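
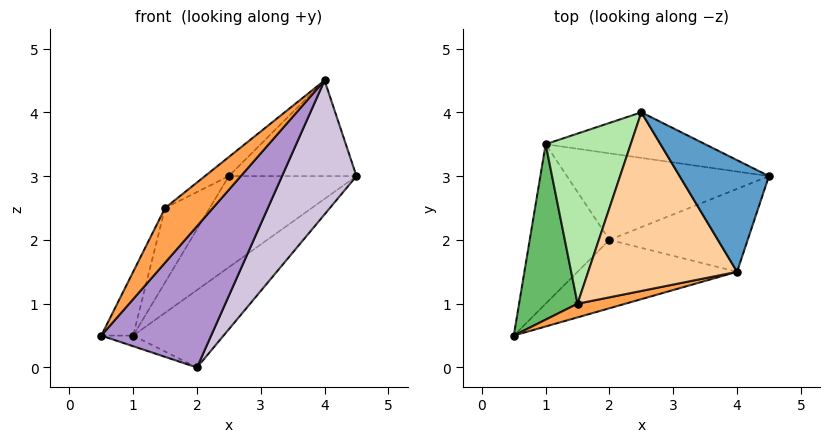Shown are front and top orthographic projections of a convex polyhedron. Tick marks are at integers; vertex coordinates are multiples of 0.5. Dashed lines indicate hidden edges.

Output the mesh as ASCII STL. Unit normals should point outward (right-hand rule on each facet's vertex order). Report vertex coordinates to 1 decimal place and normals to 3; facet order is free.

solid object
 facet normal 0.309 0.619 0.722
  outer loop
   vertex 4.0 1.5 4.5
   vertex 4.5 3.0 3.0
   vertex 2.5 4.0 3.0
  endloop
 endfacet
 facet normal 0.408 0.816 -0.408
  outer loop
   vertex 1.0 3.5 0.5
   vertex 2.5 4.0 3.0
   vertex 4.5 3.0 3.0
  endloop
 endfacet
 facet normal 0.000 -0.970 0.243
  outer loop
   vertex 1.5 1.0 2.5
   vertex 0.5 0.5 0.5
   vertex 4.0 1.5 4.5
  endloop
 endfacet
 facet normal -0.633 0.083 0.770
  outer loop
   vertex 1.5 1.0 2.5
   vertex 4.0 1.5 4.5
   vertex 2.5 4.0 3.0
  endloop
 endfacet
 facet normal -0.899 0.150 0.412
  outer loop
   vertex 1.5 1.0 2.5
   vertex 1.0 3.5 0.5
   vertex 0.5 0.5 0.5
  endloop
 endfacet
 facet normal -0.857 0.207 0.473
  outer loop
   vertex 1.5 1.0 2.5
   vertex 2.5 4.0 3.0
   vertex 1.0 3.5 0.5
  endloop
 endfacet
 facet normal -0.371 0.062 -0.927
  outer loop
   vertex 2.0 2.0 0.0
   vertex 0.5 0.5 0.5
   vertex 1.0 3.5 0.5
  endloop
 endfacet
 facet normal 0.532 0.565 -0.631
  outer loop
   vertex 2.0 2.0 0.0
   vertex 1.0 3.5 0.5
   vertex 4.5 3.0 3.0
  endloop
 endfacet
 facet normal 0.603 -0.718 -0.348
  outer loop
   vertex 2.0 2.0 0.0
   vertex 4.0 1.5 4.5
   vertex 0.5 0.5 0.5
  endloop
 endfacet
 facet normal 0.697 -0.610 -0.377
  outer loop
   vertex 2.0 2.0 0.0
   vertex 4.5 3.0 3.0
   vertex 4.0 1.5 4.5
  endloop
 endfacet
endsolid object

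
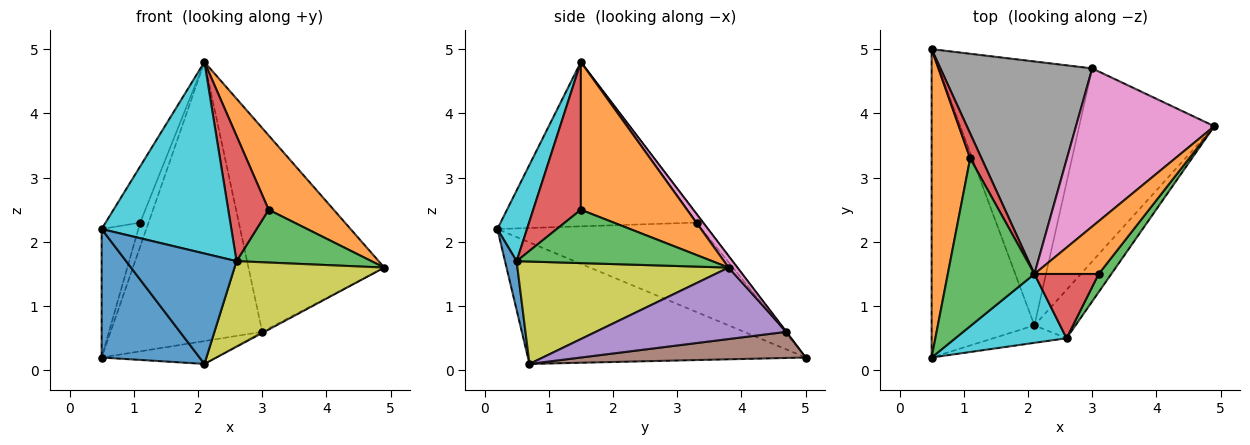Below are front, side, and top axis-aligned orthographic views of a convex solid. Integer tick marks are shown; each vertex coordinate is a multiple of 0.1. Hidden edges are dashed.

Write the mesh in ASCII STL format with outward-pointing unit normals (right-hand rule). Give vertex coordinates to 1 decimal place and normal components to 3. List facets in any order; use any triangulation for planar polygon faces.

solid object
 facet normal -0.737 -0.260 -0.624
  outer loop
   vertex 2.1 0.7 0.1
   vertex 0.5 0.2 2.2
   vertex 0.5 5.0 0.2
  endloop
 endfacet
 facet normal -0.906 0.163 0.391
  outer loop
   vertex 1.1 3.3 2.3
   vertex 0.5 5.0 0.2
   vertex 0.5 0.2 2.2
  endloop
 endfacet
 facet normal -0.874 0.154 0.461
  outer loop
   vertex 1.1 3.3 2.3
   vertex 0.5 0.2 2.2
   vertex 2.1 1.5 4.8
  endloop
 endfacet
 facet normal -0.478 0.611 0.631
  outer loop
   vertex 1.1 3.3 2.3
   vertex 2.1 1.5 4.8
   vertex 0.5 5.0 0.2
  endloop
 endfacet
 facet normal 0.468 0.005 -0.884
  outer loop
   vertex 3.0 4.7 0.6
   vertex 4.9 3.8 1.6
   vertex 2.1 0.7 0.1
  endloop
 endfacet
 facet normal 0.167 0.085 -0.982
  outer loop
   vertex 3.0 4.7 0.6
   vertex 2.1 0.7 0.1
   vertex 0.5 5.0 0.2
  endloop
 endfacet
 facet normal 0.052 0.789 0.612
  outer loop
   vertex 3.0 4.7 0.6
   vertex 2.1 1.5 4.8
   vertex 4.9 3.8 1.6
  endloop
 endfacet
 facet normal -0.001 0.796 0.606
  outer loop
   vertex 3.0 4.7 0.6
   vertex 0.5 5.0 0.2
   vertex 2.1 1.5 4.8
  endloop
 endfacet
 facet normal 0.775 -0.550 -0.311
  outer loop
   vertex 2.6 0.5 1.7
   vertex 2.1 0.7 0.1
   vertex 4.9 3.8 1.6
  endloop
 endfacet
 facet normal 0.210 -0.920 0.331
  outer loop
   vertex 2.6 0.5 1.7
   vertex 2.1 1.5 4.8
   vertex 0.5 0.2 2.2
  endloop
 endfacet
 facet normal 0.103 -0.982 -0.155
  outer loop
   vertex 2.6 0.5 1.7
   vertex 0.5 0.2 2.2
   vertex 2.1 0.7 0.1
  endloop
 endfacet
 facet normal 0.800 -0.490 0.348
  outer loop
   vertex 3.1 1.5 2.5
   vertex 4.9 3.8 1.6
   vertex 2.1 1.5 4.8
  endloop
 endfacet
 facet normal 0.808 -0.557 0.192
  outer loop
   vertex 3.1 1.5 2.5
   vertex 2.6 0.5 1.7
   vertex 4.9 3.8 1.6
  endloop
 endfacet
 facet normal 0.724 -0.614 0.315
  outer loop
   vertex 3.1 1.5 2.5
   vertex 2.1 1.5 4.8
   vertex 2.6 0.5 1.7
  endloop
 endfacet
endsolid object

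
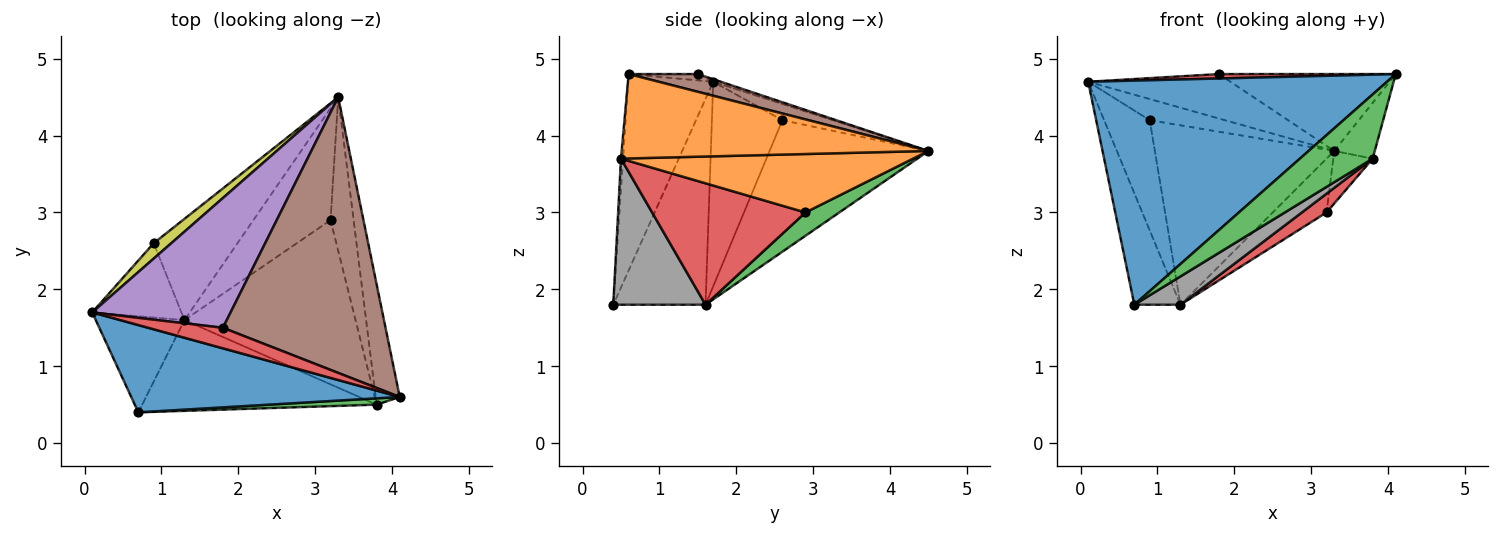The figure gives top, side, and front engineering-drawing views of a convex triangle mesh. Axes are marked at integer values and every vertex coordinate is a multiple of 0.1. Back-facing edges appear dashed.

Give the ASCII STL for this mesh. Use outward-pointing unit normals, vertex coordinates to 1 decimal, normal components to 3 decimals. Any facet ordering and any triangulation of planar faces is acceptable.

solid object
 facet normal -0.256 -0.901 0.351
  outer loop
   vertex 0.7 0.4 1.8
   vertex 4.1 0.6 4.8
   vertex 0.1 1.7 4.7
  endloop
 endfacet
 facet normal 0.954 0.126 -0.272
  outer loop
   vertex 3.8 0.5 3.7
   vertex 3.3 4.5 3.8
   vertex 4.1 0.6 4.8
  endloop
 endfacet
 facet normal -0.028 -0.995 0.098
  outer loop
   vertex 3.8 0.5 3.7
   vertex 4.1 0.6 4.8
   vertex 0.7 0.4 1.8
  endloop
 endfacet
 facet normal -0.082 -0.209 0.974
  outer loop
   vertex 1.8 1.5 4.8
   vertex 0.1 1.7 4.7
   vertex 4.1 0.6 4.8
  endloop
 endfacet
 facet normal -0.018 0.324 0.946
  outer loop
   vertex 1.8 1.5 4.8
   vertex 3.3 4.5 3.8
   vertex 0.1 1.7 4.7
  endloop
 endfacet
 facet normal 0.105 0.267 0.958
  outer loop
   vertex 1.8 1.5 4.8
   vertex 4.1 0.6 4.8
   vertex 3.3 4.5 3.8
  endloop
 endfacet
 facet normal -0.835 0.417 -0.360
  outer loop
   vertex 1.3 1.6 1.8
   vertex 0.7 0.4 1.8
   vertex 0.1 1.7 4.7
  endloop
 endfacet
 facet normal 0.511 -0.256 -0.821
  outer loop
   vertex 1.3 1.6 1.8
   vertex 3.8 0.5 3.7
   vertex 0.7 0.4 1.8
  endloop
 endfacet
 facet normal -0.477 0.711 0.517
  outer loop
   vertex 0.9 2.6 4.2
   vertex 0.1 1.7 4.7
   vertex 3.3 4.5 3.8
  endloop
 endfacet
 facet normal -0.789 0.510 -0.344
  outer loop
   vertex 0.9 2.6 4.2
   vertex 1.3 1.6 1.8
   vertex 0.1 1.7 4.7
  endloop
 endfacet
 facet normal -0.611 0.690 -0.389
  outer loop
   vertex 0.9 2.6 4.2
   vertex 3.3 4.5 3.8
   vertex 1.3 1.6 1.8
  endloop
 endfacet
 facet normal 0.923 0.124 -0.364
  outer loop
   vertex 3.2 2.9 3.0
   vertex 3.3 4.5 3.8
   vertex 3.8 0.5 3.7
  endloop
 endfacet
 facet normal 0.263 0.418 -0.869
  outer loop
   vertex 3.2 2.9 3.0
   vertex 1.3 1.6 1.8
   vertex 3.3 4.5 3.8
  endloop
 endfacet
 facet normal 0.576 -0.093 -0.812
  outer loop
   vertex 3.2 2.9 3.0
   vertex 3.8 0.5 3.7
   vertex 1.3 1.6 1.8
  endloop
 endfacet
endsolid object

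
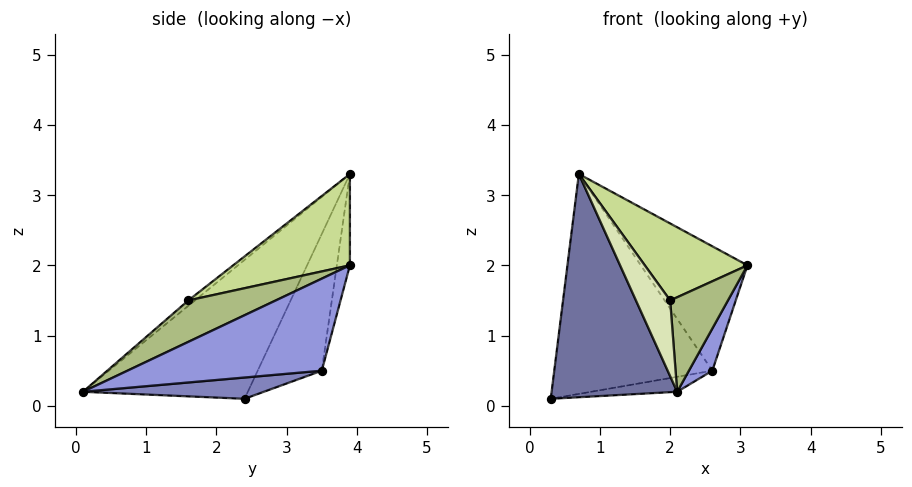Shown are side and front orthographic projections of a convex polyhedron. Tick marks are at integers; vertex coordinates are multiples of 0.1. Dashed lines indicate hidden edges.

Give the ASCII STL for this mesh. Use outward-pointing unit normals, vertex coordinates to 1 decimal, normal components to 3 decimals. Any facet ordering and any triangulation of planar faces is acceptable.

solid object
 facet normal -0.743 -0.566 0.358
  outer loop
   vertex 0.7 3.9 3.3
   vertex 0.3 2.4 0.1
   vertex 2.1 0.1 0.2
  endloop
 endfacet
 facet normal 0.140 0.067 -0.988
  outer loop
   vertex 2.6 3.5 0.5
   vertex 2.1 0.1 0.2
   vertex 0.3 2.4 0.1
  endloop
 endfacet
 facet normal 0.951 -0.115 -0.287
  outer loop
   vertex 2.6 3.5 0.5
   vertex 3.1 3.9 2.0
   vertex 2.1 0.1 0.2
  endloop
 endfacet
 facet normal -0.350 0.864 -0.361
  outer loop
   vertex 2.6 3.5 0.5
   vertex 0.3 2.4 0.1
   vertex 0.7 3.9 3.3
  endloop
 endfacet
 facet normal -0.119 0.969 -0.219
  outer loop
   vertex 2.6 3.5 0.5
   vertex 0.7 3.9 3.3
   vertex 3.1 3.9 2.0
  endloop
 endfacet
 facet normal 0.683 -0.452 0.574
  outer loop
   vertex 2.0 1.6 1.5
   vertex 2.1 0.1 0.2
   vertex 3.1 3.9 2.0
  endloop
 endfacet
 facet normal 0.439 -0.386 0.811
  outer loop
   vertex 2.0 1.6 1.5
   vertex 3.1 3.9 2.0
   vertex 0.7 3.9 3.3
  endloop
 endfacet
 facet normal -0.126 -0.655 0.746
  outer loop
   vertex 2.0 1.6 1.5
   vertex 0.7 3.9 3.3
   vertex 2.1 0.1 0.2
  endloop
 endfacet
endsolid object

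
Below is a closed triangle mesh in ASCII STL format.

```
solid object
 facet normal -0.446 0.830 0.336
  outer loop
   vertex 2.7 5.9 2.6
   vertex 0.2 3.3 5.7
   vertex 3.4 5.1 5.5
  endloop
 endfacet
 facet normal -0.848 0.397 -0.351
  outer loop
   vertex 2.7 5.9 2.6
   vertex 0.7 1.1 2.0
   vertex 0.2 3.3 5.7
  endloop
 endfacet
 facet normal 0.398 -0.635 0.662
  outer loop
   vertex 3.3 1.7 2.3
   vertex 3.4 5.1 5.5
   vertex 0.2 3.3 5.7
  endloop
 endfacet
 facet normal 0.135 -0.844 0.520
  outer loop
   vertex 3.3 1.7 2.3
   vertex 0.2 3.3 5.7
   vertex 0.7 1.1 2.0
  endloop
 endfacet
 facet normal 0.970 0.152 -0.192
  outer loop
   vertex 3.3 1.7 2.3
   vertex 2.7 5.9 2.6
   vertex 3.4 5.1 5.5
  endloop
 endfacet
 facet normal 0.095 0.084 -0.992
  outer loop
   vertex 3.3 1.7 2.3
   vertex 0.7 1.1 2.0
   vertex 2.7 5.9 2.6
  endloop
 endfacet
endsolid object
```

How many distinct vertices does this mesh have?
5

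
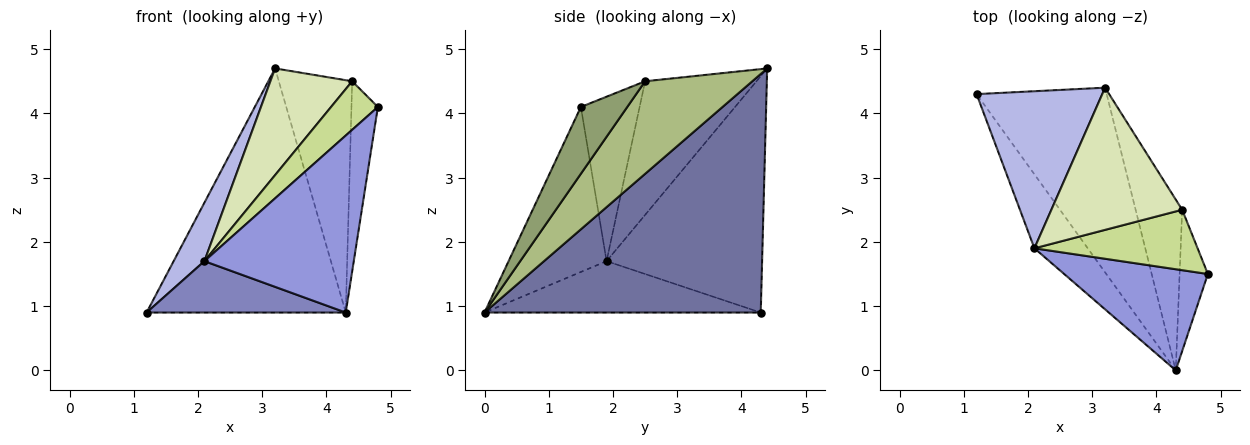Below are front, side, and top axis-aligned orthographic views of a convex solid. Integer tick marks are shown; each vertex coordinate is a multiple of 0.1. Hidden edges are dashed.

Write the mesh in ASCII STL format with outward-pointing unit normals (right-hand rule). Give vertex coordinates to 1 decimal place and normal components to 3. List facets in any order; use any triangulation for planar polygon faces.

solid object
 facet normal 0.742 0.535 -0.405
  outer loop
   vertex 3.2 4.4 4.7
   vertex 4.3 0.0 0.9
   vertex 1.2 4.3 0.9
  endloop
 endfacet
 facet normal -0.621 -0.447 -0.644
  outer loop
   vertex 2.1 1.9 1.7
   vertex 1.2 4.3 0.9
   vertex 4.3 0.0 0.9
  endloop
 endfacet
 facet normal -0.495 -0.755 0.431
  outer loop
   vertex 2.1 1.9 1.7
   vertex 4.3 0.0 0.9
   vertex 4.8 1.5 4.1
  endloop
 endfacet
 facet normal -0.870 -0.172 0.462
  outer loop
   vertex 2.1 1.9 1.7
   vertex 3.2 4.4 4.7
   vertex 1.2 4.3 0.9
  endloop
 endfacet
 facet normal 0.816 0.464 -0.345
  outer loop
   vertex 4.4 2.5 4.5
   vertex 4.8 1.5 4.1
   vertex 4.3 0.0 0.9
  endloop
 endfacet
 facet normal 0.762 0.522 -0.383
  outer loop
   vertex 4.4 2.5 4.5
   vertex 4.3 0.0 0.9
   vertex 3.2 4.4 4.7
  endloop
 endfacet
 facet normal -0.618 -0.492 0.613
  outer loop
   vertex 4.4 2.5 4.5
   vertex 2.1 1.9 1.7
   vertex 4.8 1.5 4.1
  endloop
 endfacet
 facet normal -0.633 -0.465 0.619
  outer loop
   vertex 4.4 2.5 4.5
   vertex 3.2 4.4 4.7
   vertex 2.1 1.9 1.7
  endloop
 endfacet
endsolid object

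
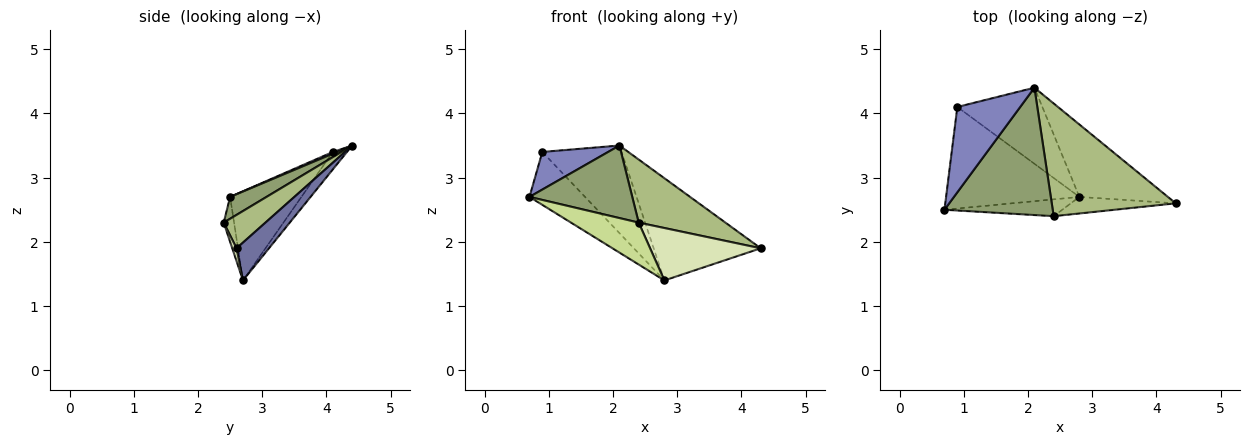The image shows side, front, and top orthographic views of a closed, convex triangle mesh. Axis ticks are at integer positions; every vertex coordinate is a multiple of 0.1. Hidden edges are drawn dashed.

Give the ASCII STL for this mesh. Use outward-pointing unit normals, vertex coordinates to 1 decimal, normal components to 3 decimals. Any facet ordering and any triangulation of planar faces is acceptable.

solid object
 facet normal 0.240 0.792 -0.561
  outer loop
   vertex 2.8 2.7 1.4
   vertex 2.1 4.4 3.5
   vertex 4.3 2.6 1.9
  endloop
 endfacet
 facet normal 0.025 -0.403 0.915
  outer loop
   vertex 0.9 4.1 3.4
   vertex 0.7 2.5 2.7
   vertex 2.1 4.4 3.5
  endloop
 endfacet
 facet normal -0.510 0.397 -0.763
  outer loop
   vertex 0.9 4.1 3.4
   vertex 2.8 2.7 1.4
   vertex 0.7 2.5 2.7
  endloop
 endfacet
 facet normal -0.133 0.748 -0.650
  outer loop
   vertex 0.9 4.1 3.4
   vertex 2.1 4.4 3.5
   vertex 2.8 2.7 1.4
  endloop
 endfacet
 facet normal 0.173 -0.488 0.856
  outer loop
   vertex 2.4 2.4 2.3
   vertex 2.1 4.4 3.5
   vertex 0.7 2.5 2.7
  endloop
 endfacet
 facet normal 0.229 -0.475 0.849
  outer loop
   vertex 2.4 2.4 2.3
   vertex 4.3 2.6 1.9
   vertex 2.1 4.4 3.5
  endloop
 endfacet
 facet normal -0.141 -0.919 -0.369
  outer loop
   vertex 2.4 2.4 2.3
   vertex 0.7 2.5 2.7
   vertex 2.8 2.7 1.4
  endloop
 endfacet
 facet normal 0.037 -0.953 -0.301
  outer loop
   vertex 2.4 2.4 2.3
   vertex 2.8 2.7 1.4
   vertex 4.3 2.6 1.9
  endloop
 endfacet
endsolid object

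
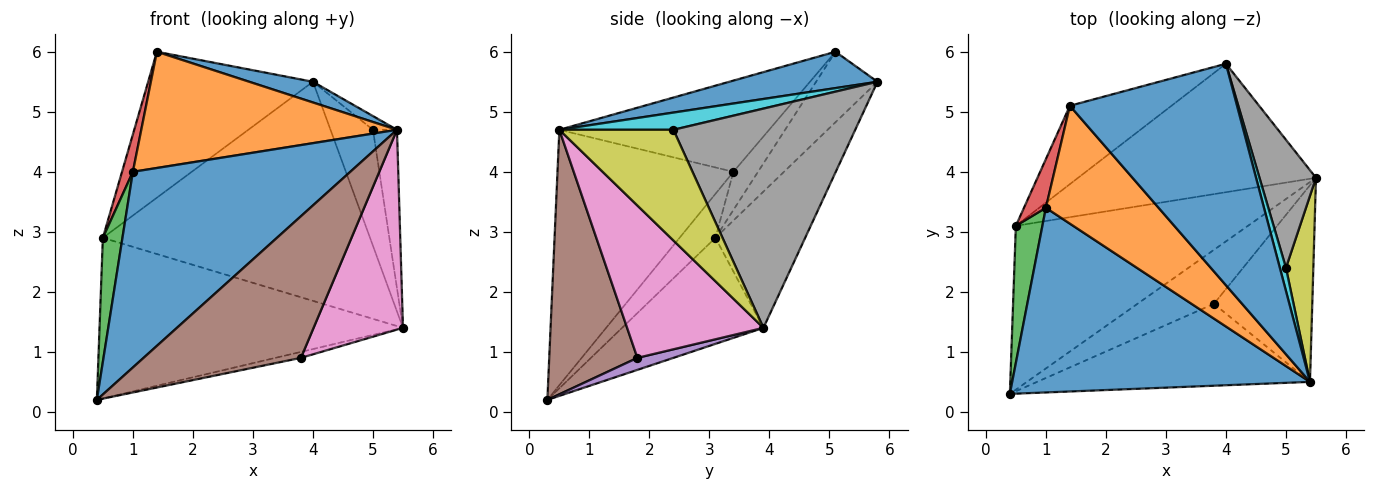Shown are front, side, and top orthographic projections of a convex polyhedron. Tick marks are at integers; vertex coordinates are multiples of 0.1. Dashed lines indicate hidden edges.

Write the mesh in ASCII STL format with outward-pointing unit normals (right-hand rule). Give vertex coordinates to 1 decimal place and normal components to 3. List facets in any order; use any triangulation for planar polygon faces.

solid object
 facet normal 0.212 -0.091 0.973
  outer loop
   vertex 5.4 0.5 4.7
   vertex 4.0 5.8 5.5
   vertex 1.4 5.1 6.0
  endloop
 endfacet
 facet normal -0.310 0.666 -0.679
  outer loop
   vertex 0.5 3.1 2.9
   vertex 5.5 3.9 1.4
   vertex 0.4 0.3 0.2
  endloop
 endfacet
 facet normal -0.278 0.829 -0.486
  outer loop
   vertex 0.5 3.1 2.9
   vertex 4.0 5.8 5.5
   vertex 5.5 3.9 1.4
  endloop
 endfacet
 facet normal -0.312 0.837 -0.450
  outer loop
   vertex 0.5 3.1 2.9
   vertex 1.4 5.1 6.0
   vertex 4.0 5.8 5.5
  endloop
 endfacet
 facet normal 0.154 0.109 -0.982
  outer loop
   vertex 3.8 1.8 0.9
   vertex 0.4 0.3 0.2
   vertex 5.5 3.9 1.4
  endloop
 endfacet
 facet normal 0.436 -0.779 -0.450
  outer loop
   vertex 3.8 1.8 0.9
   vertex 5.4 0.5 4.7
   vertex 0.4 0.3 0.2
  endloop
 endfacet
 facet normal 0.736 -0.483 -0.475
  outer loop
   vertex 3.8 1.8 0.9
   vertex 5.5 3.9 1.4
   vertex 5.4 0.5 4.7
  endloop
 endfacet
 facet normal 0.945 0.221 0.243
  outer loop
   vertex 5.0 2.4 4.7
   vertex 5.5 3.9 1.4
   vertex 4.0 5.8 5.5
  endloop
 endfacet
 facet normal 0.951 0.200 0.235
  outer loop
   vertex 5.0 2.4 4.7
   vertex 5.4 0.5 4.7
   vertex 5.5 3.9 1.4
  endloop
 endfacet
 facet normal 0.924 0.195 0.328
  outer loop
   vertex 5.0 2.4 4.7
   vertex 4.0 5.8 5.5
   vertex 5.4 0.5 4.7
  endloop
 endfacet
 facet normal -0.507 -0.627 0.591
  outer loop
   vertex 1.0 3.4 4.0
   vertex 0.4 0.3 0.2
   vertex 5.4 0.5 4.7
  endloop
 endfacet
 facet normal -0.499 -0.608 0.617
  outer loop
   vertex 1.0 3.4 4.0
   vertex 5.4 0.5 4.7
   vertex 1.4 5.1 6.0
  endloop
 endfacet
 facet normal -0.776 -0.424 0.468
  outer loop
   vertex 1.0 3.4 4.0
   vertex 0.5 3.1 2.9
   vertex 0.4 0.3 0.2
  endloop
 endfacet
 facet normal -0.810 -0.357 0.465
  outer loop
   vertex 1.0 3.4 4.0
   vertex 1.4 5.1 6.0
   vertex 0.5 3.1 2.9
  endloop
 endfacet
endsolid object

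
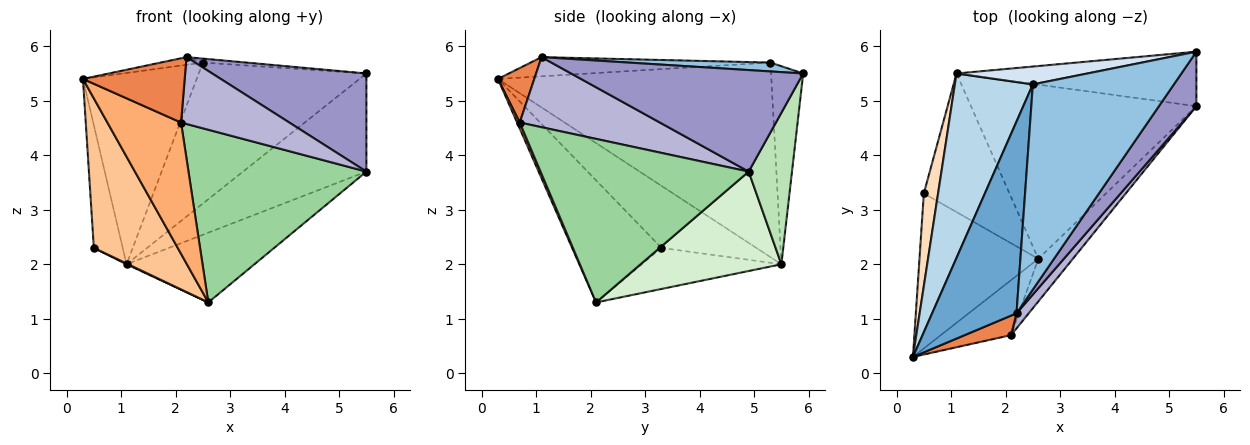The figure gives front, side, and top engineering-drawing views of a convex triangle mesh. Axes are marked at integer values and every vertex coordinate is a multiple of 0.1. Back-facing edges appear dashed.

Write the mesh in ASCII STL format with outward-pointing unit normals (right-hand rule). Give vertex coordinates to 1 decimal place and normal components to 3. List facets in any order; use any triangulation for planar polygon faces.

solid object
 facet normal -0.222 0.039 0.974
  outer loop
   vertex 2.5 5.3 5.7
   vertex 0.3 0.3 5.4
   vertex 2.2 1.1 5.8
  endloop
 endfacet
 facet normal 0.063 0.019 0.998
  outer loop
   vertex 2.5 5.3 5.7
   vertex 2.2 1.1 5.8
   vertex 5.5 5.9 5.5
  endloop
 endfacet
 facet normal -0.866 0.360 0.347
  outer loop
   vertex 2.5 5.3 5.7
   vertex 1.1 5.5 2.0
   vertex 0.3 0.3 5.4
  endloop
 endfacet
 facet normal -0.187 0.975 0.123
  outer loop
   vertex 2.5 5.3 5.7
   vertex 5.5 5.9 5.5
   vertex 1.1 5.5 2.0
  endloop
 endfacet
 facet normal 0.323 -0.905 0.275
  outer loop
   vertex 2.1 0.7 4.6
   vertex 2.2 1.1 5.8
   vertex 0.3 0.3 5.4
  endloop
 endfacet
 facet normal 0.033 -0.922 -0.386
  outer loop
   vertex 2.1 0.7 4.6
   vertex 0.3 0.3 5.4
   vertex 2.6 2.1 1.3
  endloop
 endfacet
 facet normal -0.595 -0.558 -0.579
  outer loop
   vertex 0.5 3.3 2.3
   vertex 2.6 2.1 1.3
   vertex 0.3 0.3 5.4
  endloop
 endfacet
 facet normal -0.934 0.284 0.215
  outer loop
   vertex 0.5 3.3 2.3
   vertex 0.3 0.3 5.4
   vertex 1.1 5.5 2.0
  endloop
 endfacet
 facet normal -0.432 -0.005 -0.902
  outer loop
   vertex 0.5 3.3 2.3
   vertex 1.1 5.5 2.0
   vertex 2.6 2.1 1.3
  endloop
 endfacet
 facet normal 0.751 -0.642 -0.158
  outer loop
   vertex 5.5 4.9 3.7
   vertex 2.1 0.7 4.6
   vertex 2.6 2.1 1.3
  endloop
 endfacet
 facet normal 0.293 0.836 -0.464
  outer loop
   vertex 5.5 4.9 3.7
   vertex 1.1 5.5 2.0
   vertex 5.5 5.9 5.5
  endloop
 endfacet
 facet normal 0.379 0.344 -0.859
  outer loop
   vertex 5.5 4.9 3.7
   vertex 2.6 2.1 1.3
   vertex 1.1 5.5 2.0
  endloop
 endfacet
 facet normal 0.796 -0.529 0.294
  outer loop
   vertex 5.5 4.9 3.7
   vertex 5.5 5.9 5.5
   vertex 2.2 1.1 5.8
  endloop
 endfacet
 facet normal 0.784 -0.605 0.136
  outer loop
   vertex 5.5 4.9 3.7
   vertex 2.2 1.1 5.8
   vertex 2.1 0.7 4.6
  endloop
 endfacet
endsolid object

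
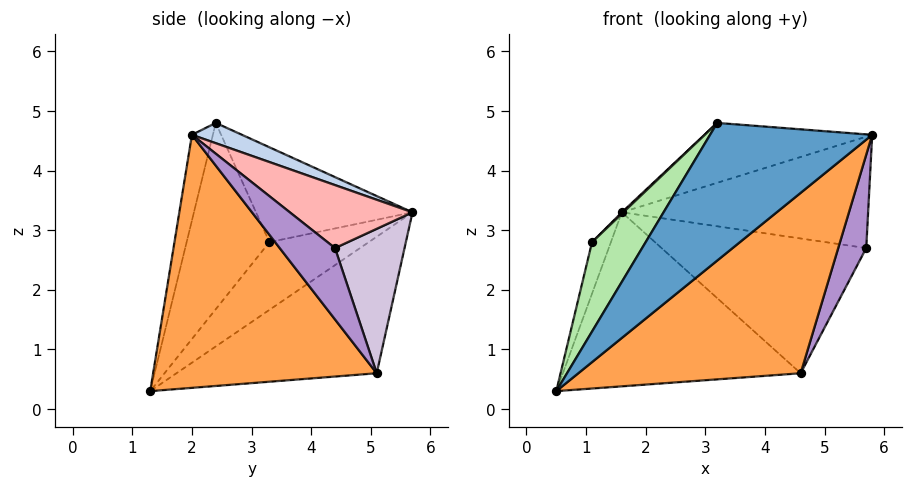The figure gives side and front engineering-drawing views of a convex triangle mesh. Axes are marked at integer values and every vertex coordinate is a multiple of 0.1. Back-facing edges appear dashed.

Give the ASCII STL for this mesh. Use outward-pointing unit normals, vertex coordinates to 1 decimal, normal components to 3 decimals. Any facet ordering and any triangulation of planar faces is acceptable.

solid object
 facet normal -0.122 -0.945 0.304
  outer loop
   vertex 3.2 2.4 4.8
   vertex 0.5 1.3 0.3
   vertex 5.8 2.0 4.6
  endloop
 endfacet
 facet normal 0.139 0.465 0.874
  outer loop
   vertex 3.2 2.4 4.8
   vertex 5.8 2.0 4.6
   vertex 1.6 5.7 3.3
  endloop
 endfacet
 facet normal 0.565 -0.562 -0.605
  outer loop
   vertex 4.6 5.1 0.6
   vertex 5.8 2.0 4.6
   vertex 0.5 1.3 0.3
  endloop
 endfacet
 facet normal -0.482 0.573 -0.663
  outer loop
   vertex 4.6 5.1 0.6
   vertex 0.5 1.3 0.3
   vertex 1.6 5.7 3.3
  endloop
 endfacet
 facet normal -0.979 0.186 0.086
  outer loop
   vertex 1.1 3.3 2.8
   vertex 1.6 5.7 3.3
   vertex 0.5 1.3 0.3
  endloop
 endfacet
 facet normal -0.708 -0.459 0.537
  outer loop
   vertex 1.1 3.3 2.8
   vertex 0.5 1.3 0.3
   vertex 3.2 2.4 4.8
  endloop
 endfacet
 facet normal -0.691 -0.007 0.723
  outer loop
   vertex 1.1 3.3 2.8
   vertex 3.2 2.4 4.8
   vertex 1.6 5.7 3.3
  endloop
 endfacet
 facet normal 0.299 0.600 0.742
  outer loop
   vertex 5.7 4.4 2.7
   vertex 1.6 5.7 3.3
   vertex 5.8 2.0 4.6
  endloop
 endfacet
 facet normal 0.759 -0.385 -0.526
  outer loop
   vertex 5.7 4.4 2.7
   vertex 5.8 2.0 4.6
   vertex 4.6 5.1 0.6
  endloop
 endfacet
 facet normal 0.318 0.937 0.146
  outer loop
   vertex 5.7 4.4 2.7
   vertex 4.6 5.1 0.6
   vertex 1.6 5.7 3.3
  endloop
 endfacet
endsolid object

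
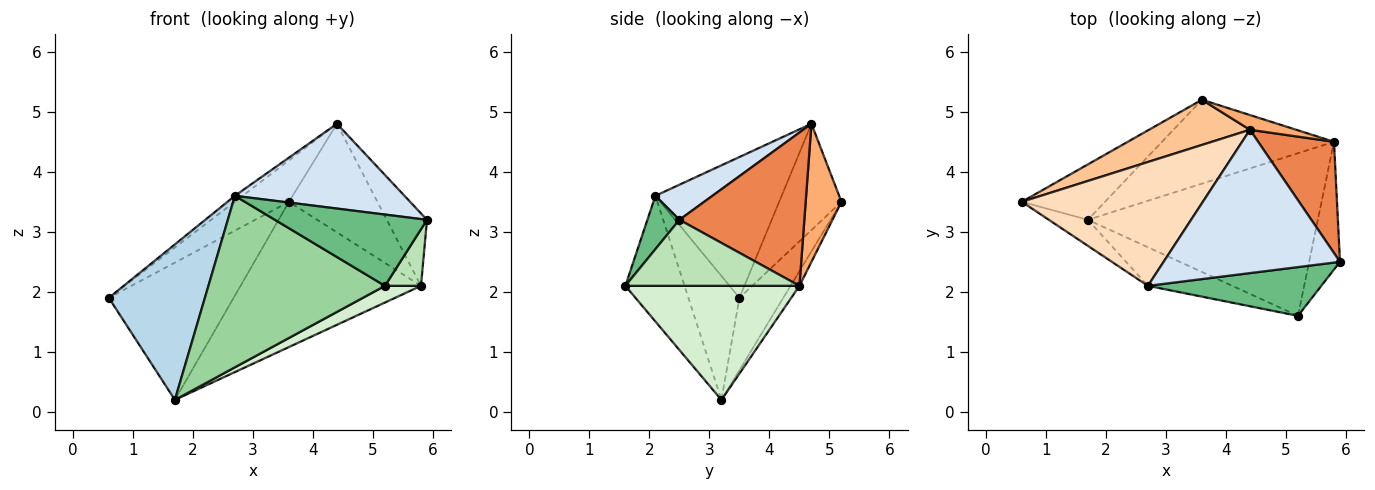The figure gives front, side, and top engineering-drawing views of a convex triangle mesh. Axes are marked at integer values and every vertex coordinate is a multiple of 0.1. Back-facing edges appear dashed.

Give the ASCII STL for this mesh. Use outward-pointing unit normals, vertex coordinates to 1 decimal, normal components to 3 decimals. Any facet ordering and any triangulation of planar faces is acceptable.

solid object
 facet normal -0.310 0.882 -0.356
  outer loop
   vertex 1.7 3.2 0.2
   vertex 0.6 3.5 1.9
   vertex 3.6 5.2 3.5
  endloop
 endfacet
 facet normal -0.043 0.865 -0.500
  outer loop
   vertex 5.8 4.5 2.1
   vertex 1.7 3.2 0.2
   vertex 3.6 5.2 3.5
  endloop
 endfacet
 facet normal -0.464 -0.874 -0.146
  outer loop
   vertex 2.7 2.1 3.6
   vertex 0.6 3.5 1.9
   vertex 1.7 3.2 0.2
  endloop
 endfacet
 facet normal 0.169 -0.502 0.848
  outer loop
   vertex 4.4 4.7 4.8
   vertex 2.7 2.1 3.6
   vertex 5.9 2.5 3.2
  endloop
 endfacet
 facet normal 0.861 0.277 0.426
  outer loop
   vertex 4.4 4.7 4.8
   vertex 5.9 2.5 3.2
   vertex 5.8 4.5 2.1
  endloop
 endfacet
 facet normal 0.372 0.920 0.125
  outer loop
   vertex 4.4 4.7 4.8
   vertex 5.8 4.5 2.1
   vertex 3.6 5.2 3.5
  endloop
 endfacet
 facet normal -0.613 0.534 0.583
  outer loop
   vertex 4.4 4.7 4.8
   vertex 3.6 5.2 3.5
   vertex 0.6 3.5 1.9
  endloop
 endfacet
 facet normal -0.614 0.037 0.789
  outer loop
   vertex 4.4 4.7 4.8
   vertex 0.6 3.5 1.9
   vertex 2.7 2.1 3.6
  endloop
 endfacet
 facet normal 0.171 -0.813 0.556
  outer loop
   vertex 5.2 1.6 2.1
   vertex 5.9 2.5 3.2
   vertex 2.7 2.1 3.6
  endloop
 endfacet
 facet normal -0.311 -0.927 -0.209
  outer loop
   vertex 5.2 1.6 2.1
   vertex 2.7 2.1 3.6
   vertex 1.7 3.2 0.2
  endloop
 endfacet
 facet normal 0.891 -0.184 -0.416
  outer loop
   vertex 5.2 1.6 2.1
   vertex 5.8 4.5 2.1
   vertex 5.9 2.5 3.2
  endloop
 endfacet
 facet normal 0.442 -0.092 -0.892
  outer loop
   vertex 5.2 1.6 2.1
   vertex 1.7 3.2 0.2
   vertex 5.8 4.5 2.1
  endloop
 endfacet
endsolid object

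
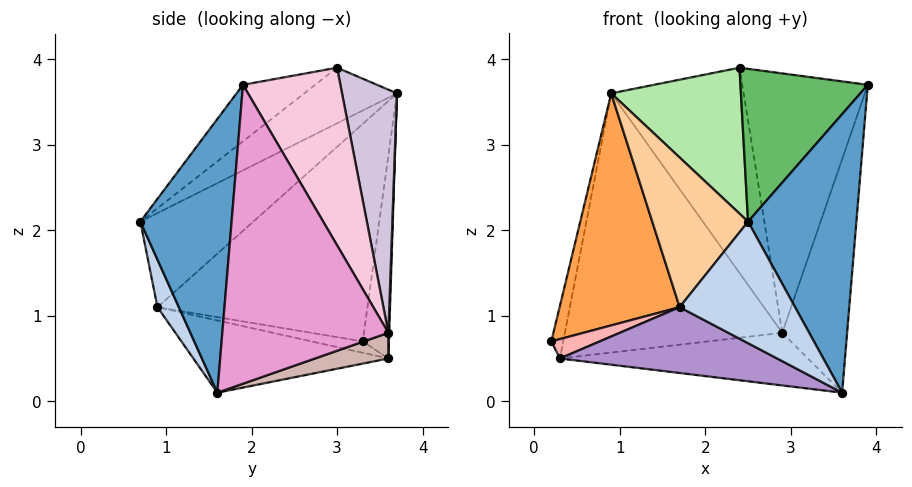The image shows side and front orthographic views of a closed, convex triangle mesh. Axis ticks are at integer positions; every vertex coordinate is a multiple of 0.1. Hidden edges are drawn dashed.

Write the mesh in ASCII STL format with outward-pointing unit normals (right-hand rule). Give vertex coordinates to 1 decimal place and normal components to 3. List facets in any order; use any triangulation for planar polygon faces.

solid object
 facet normal 0.644 -0.765 0.010
  outer loop
   vertex 3.6 1.6 0.1
   vertex 3.9 1.9 3.7
   vertex 2.5 0.7 2.1
  endloop
 endfacet
 facet normal 0.172 -0.930 -0.324
  outer loop
   vertex 1.7 0.9 1.1
   vertex 3.6 1.6 0.1
   vertex 2.5 0.7 2.1
  endloop
 endfacet
 facet normal -0.836 -0.478 0.268
  outer loop
   vertex 1.7 0.9 1.1
   vertex 0.9 3.7 3.6
   vertex 0.2 3.3 0.7
  endloop
 endfacet
 facet normal -0.687 -0.583 0.433
  outer loop
   vertex 1.7 0.9 1.1
   vertex 2.5 0.7 2.1
   vertex 0.9 3.7 3.6
  endloop
 endfacet
 facet normal -0.335 -0.590 0.735
  outer loop
   vertex 2.4 3.0 3.9
   vertex 2.5 0.7 2.1
   vertex 3.9 1.9 3.7
  endloop
 endfacet
 facet normal -0.409 -0.573 0.710
  outer loop
   vertex 2.4 3.0 3.9
   vertex 0.9 3.7 3.6
   vertex 2.5 0.7 2.1
  endloop
 endfacet
 facet normal -0.899 0.407 0.161
  outer loop
   vertex 0.3 3.6 0.5
   vertex 0.2 3.3 0.7
   vertex 0.9 3.7 3.6
  endloop
 endfacet
 facet normal -0.424 -0.400 -0.812
  outer loop
   vertex 0.3 3.6 0.5
   vertex 1.7 0.9 1.1
   vertex 0.2 3.3 0.7
  endloop
 endfacet
 facet normal -0.326 -0.363 -0.873
  outer loop
   vertex 0.3 3.6 0.5
   vertex 3.6 1.6 0.1
   vertex 1.7 0.9 1.1
  endloop
 endfacet
 facet normal 0.372 0.898 0.234
  outer loop
   vertex 2.9 3.6 0.8
   vertex 0.9 3.7 3.6
   vertex 2.4 3.0 3.9
  endloop
 endfacet
 facet normal 0.004 0.999 -0.033
  outer loop
   vertex 2.9 3.6 0.8
   vertex 0.3 3.6 0.5
   vertex 0.9 3.7 3.6
  endloop
 endfacet
 facet normal 0.107 0.362 -0.926
  outer loop
   vertex 2.9 3.6 0.8
   vertex 3.6 1.6 0.1
   vertex 0.3 3.6 0.5
  endloop
 endfacet
 facet normal 0.926 0.362 -0.107
  outer loop
   vertex 2.9 3.6 0.8
   vertex 3.9 1.9 3.7
   vertex 3.6 1.6 0.1
  endloop
 endfacet
 facet normal 0.594 0.766 0.244
  outer loop
   vertex 2.9 3.6 0.8
   vertex 2.4 3.0 3.9
   vertex 3.9 1.9 3.7
  endloop
 endfacet
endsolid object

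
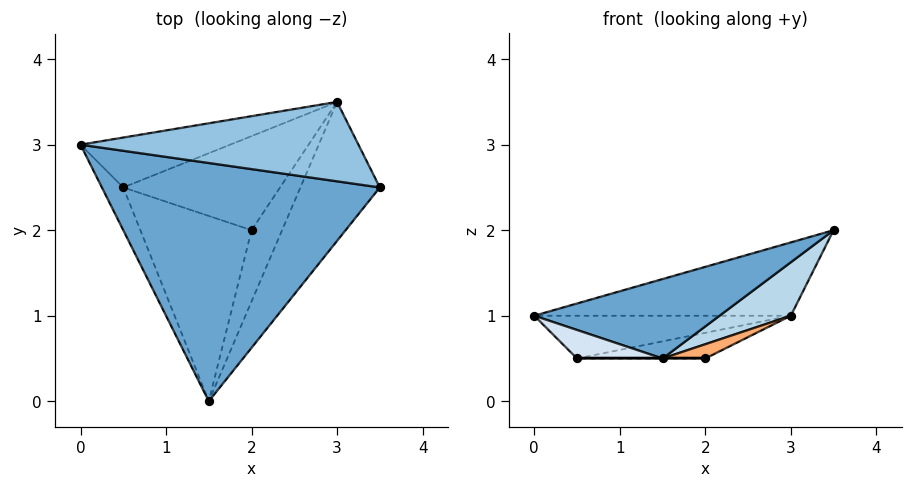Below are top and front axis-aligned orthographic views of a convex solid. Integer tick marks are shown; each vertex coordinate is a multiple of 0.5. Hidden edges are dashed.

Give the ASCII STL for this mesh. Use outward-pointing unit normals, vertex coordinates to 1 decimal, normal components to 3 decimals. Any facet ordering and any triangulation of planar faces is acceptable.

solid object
 facet normal -0.302 -0.302 0.905
  outer loop
   vertex 1.5 0.0 0.5
   vertex 3.5 2.5 2.0
   vertex 0.0 3.0 1.0
  endloop
 endfacet
 facet normal -0.112 0.674 0.730
  outer loop
   vertex 3.0 3.5 1.0
   vertex 0.0 3.0 1.0
   vertex 3.5 2.5 2.0
  endloop
 endfacet
 facet normal 0.754 -0.236 -0.613
  outer loop
   vertex 3.0 3.5 1.0
   vertex 3.5 2.5 2.0
   vertex 1.5 0.0 0.5
  endloop
 endfacet
 facet normal -0.811 -0.324 -0.487
  outer loop
   vertex 0.5 2.5 0.5
   vertex 1.5 0.0 0.5
   vertex 0.0 3.0 1.0
  endloop
 endfacet
 facet normal -0.108 0.647 -0.755
  outer loop
   vertex 0.5 2.5 0.5
   vertex 0.0 3.0 1.0
   vertex 3.0 3.5 1.0
  endloop
 endfacet
 facet normal 0.617 -0.154 -0.772
  outer loop
   vertex 2.0 2.0 0.5
   vertex 3.0 3.5 1.0
   vertex 1.5 0.0 0.5
  endloop
 endfacet
 facet normal 0.000 0.000 -1.000
  outer loop
   vertex 2.0 2.0 0.5
   vertex 1.5 0.0 0.5
   vertex 0.5 2.5 0.5
  endloop
 endfacet
 facet normal 0.087 0.262 -0.961
  outer loop
   vertex 2.0 2.0 0.5
   vertex 0.5 2.5 0.5
   vertex 3.0 3.5 1.0
  endloop
 endfacet
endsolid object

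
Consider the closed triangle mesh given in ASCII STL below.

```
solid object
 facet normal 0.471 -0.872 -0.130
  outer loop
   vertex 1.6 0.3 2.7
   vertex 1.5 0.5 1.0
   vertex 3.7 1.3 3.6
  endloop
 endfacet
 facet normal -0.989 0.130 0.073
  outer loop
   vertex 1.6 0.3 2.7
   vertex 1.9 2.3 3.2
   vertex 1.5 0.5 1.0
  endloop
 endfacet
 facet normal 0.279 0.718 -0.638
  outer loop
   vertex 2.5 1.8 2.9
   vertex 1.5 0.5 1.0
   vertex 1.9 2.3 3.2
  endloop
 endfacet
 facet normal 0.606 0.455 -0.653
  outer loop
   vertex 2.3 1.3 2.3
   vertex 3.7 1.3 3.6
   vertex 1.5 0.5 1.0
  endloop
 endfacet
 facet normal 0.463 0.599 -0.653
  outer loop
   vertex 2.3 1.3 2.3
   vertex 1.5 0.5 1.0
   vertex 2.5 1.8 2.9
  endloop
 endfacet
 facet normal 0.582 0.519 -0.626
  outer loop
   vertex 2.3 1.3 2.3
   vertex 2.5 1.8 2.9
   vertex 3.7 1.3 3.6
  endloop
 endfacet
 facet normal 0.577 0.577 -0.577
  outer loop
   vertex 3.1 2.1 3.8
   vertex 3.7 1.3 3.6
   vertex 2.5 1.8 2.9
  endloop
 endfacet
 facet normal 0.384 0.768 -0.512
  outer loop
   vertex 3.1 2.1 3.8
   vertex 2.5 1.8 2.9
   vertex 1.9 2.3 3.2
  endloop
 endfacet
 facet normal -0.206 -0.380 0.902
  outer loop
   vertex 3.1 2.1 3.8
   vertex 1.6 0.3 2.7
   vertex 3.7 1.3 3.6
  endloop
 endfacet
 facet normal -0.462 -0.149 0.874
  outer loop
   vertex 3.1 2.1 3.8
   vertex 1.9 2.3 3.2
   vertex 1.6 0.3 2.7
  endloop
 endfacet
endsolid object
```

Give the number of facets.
10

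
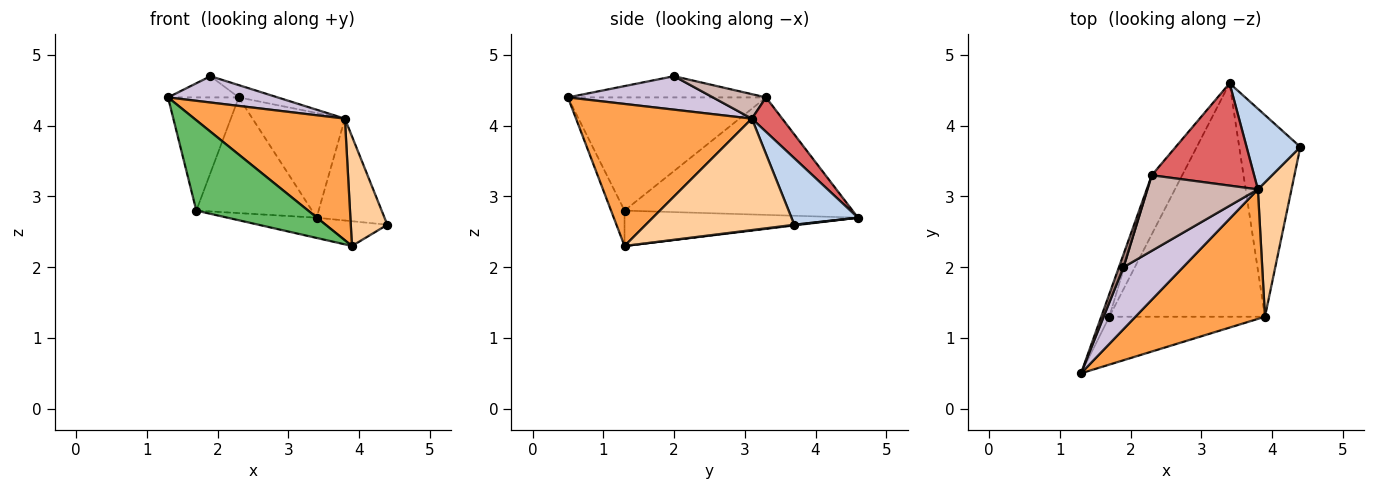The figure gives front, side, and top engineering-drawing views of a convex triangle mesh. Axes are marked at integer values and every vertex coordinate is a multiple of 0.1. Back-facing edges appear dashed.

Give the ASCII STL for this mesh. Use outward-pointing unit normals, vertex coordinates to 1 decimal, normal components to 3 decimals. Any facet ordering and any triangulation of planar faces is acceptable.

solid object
 facet normal 0.010 0.122 -0.992
  outer loop
   vertex 3.9 1.3 2.3
   vertex 3.4 4.6 2.7
   vertex 4.4 3.7 2.6
  endloop
 endfacet
 facet normal 0.609 0.622 0.492
  outer loop
   vertex 3.8 3.1 4.1
   vertex 4.4 3.7 2.6
   vertex 3.4 4.6 2.7
  endloop
 endfacet
 facet normal 0.624 -0.535 0.569
  outer loop
   vertex 3.8 3.1 4.1
   vertex 1.3 0.5 4.4
   vertex 3.9 1.3 2.3
  endloop
 endfacet
 facet normal 0.932 -0.229 0.281
  outer loop
   vertex 3.8 3.1 4.1
   vertex 3.9 1.3 2.3
   vertex 4.4 3.7 2.6
  endloop
 endfacet
 facet normal -0.106 -0.879 -0.466
  outer loop
   vertex 1.7 1.3 2.8
   vertex 3.9 1.3 2.3
   vertex 1.3 0.5 4.4
  endloop
 endfacet
 facet normal -0.221 0.084 -0.972
  outer loop
   vertex 1.7 1.3 2.8
   vertex 3.4 4.6 2.7
   vertex 3.9 1.3 2.3
  endloop
 endfacet
 facet normal 0.229 0.696 0.680
  outer loop
   vertex 2.3 3.3 4.4
   vertex 3.8 3.1 4.1
   vertex 3.4 4.6 2.7
  endloop
 endfacet
 facet normal -0.940 0.336 -0.067
  outer loop
   vertex 2.3 3.3 4.4
   vertex 1.7 1.3 2.8
   vertex 1.3 0.5 4.4
  endloop
 endfacet
 facet normal -0.869 0.441 -0.225
  outer loop
   vertex 2.3 3.3 4.4
   vertex 3.4 4.6 2.7
   vertex 1.7 1.3 2.8
  endloop
 endfacet
 facet normal 0.459 -0.347 0.818
  outer loop
   vertex 1.9 2.0 4.7
   vertex 1.3 0.5 4.4
   vertex 3.8 3.1 4.1
  endloop
 endfacet
 facet normal -0.923 0.330 0.198
  outer loop
   vertex 1.9 2.0 4.7
   vertex 2.3 3.3 4.4
   vertex 1.3 0.5 4.4
  endloop
 endfacet
 facet normal 0.214 0.157 0.964
  outer loop
   vertex 1.9 2.0 4.7
   vertex 3.8 3.1 4.1
   vertex 2.3 3.3 4.4
  endloop
 endfacet
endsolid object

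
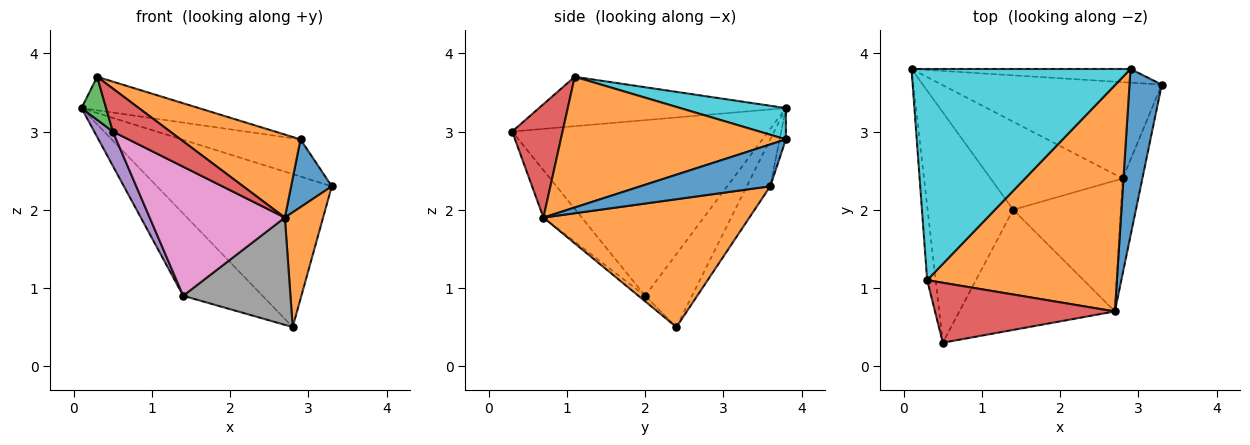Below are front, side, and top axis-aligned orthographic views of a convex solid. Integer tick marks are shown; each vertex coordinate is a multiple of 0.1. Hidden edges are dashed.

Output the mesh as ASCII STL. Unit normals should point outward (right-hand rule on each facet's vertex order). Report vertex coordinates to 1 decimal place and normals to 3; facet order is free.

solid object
 facet normal -0.113 0.841 -0.529
  outer loop
   vertex 2.8 2.4 0.5
   vertex 0.1 3.8 3.3
   vertex 3.3 3.6 2.3
  endloop
 endfacet
 facet normal 0.972 -0.180 -0.150
  outer loop
   vertex 2.7 0.7 1.9
   vertex 2.8 2.4 0.5
   vertex 3.3 3.6 2.3
  endloop
 endfacet
 facet normal -0.981 -0.098 -0.169
  outer loop
   vertex 0.3 1.1 3.7
   vertex 0.1 3.8 3.3
   vertex 0.5 0.3 3.0
  endloop
 endfacet
 facet normal 0.456 -0.519 0.723
  outer loop
   vertex 0.3 1.1 3.7
   vertex 0.5 0.3 3.0
   vertex 2.7 0.7 1.9
  endloop
 endfacet
 facet normal -0.897 -0.065 -0.437
  outer loop
   vertex 1.4 2.0 0.9
   vertex 0.5 0.3 3.0
   vertex 0.1 3.8 3.3
  endloop
 endfacet
 facet normal -0.374 0.633 -0.678
  outer loop
   vertex 1.4 2.0 0.9
   vertex 0.1 3.8 3.3
   vertex 2.8 2.4 0.5
  endloop
 endfacet
 facet normal -0.203 -0.717 -0.667
  outer loop
   vertex 1.4 2.0 0.9
   vertex 2.7 0.7 1.9
   vertex 0.5 0.3 3.0
  endloop
 endfacet
 facet normal -0.040 -0.634 -0.772
  outer loop
   vertex 1.4 2.0 0.9
   vertex 2.8 2.4 0.5
   vertex 2.7 0.7 1.9
  endloop
 endfacet
 facet normal -0.049 0.937 -0.345
  outer loop
   vertex 2.9 3.8 2.9
   vertex 3.3 3.6 2.3
   vertex 0.1 3.8 3.3
  endloop
 endfacet
 facet normal 0.140 0.155 0.978
  outer loop
   vertex 2.9 3.8 2.9
   vertex 0.1 3.8 3.3
   vertex 0.3 1.1 3.7
  endloop
 endfacet
 facet normal 0.769 -0.241 0.593
  outer loop
   vertex 2.9 3.8 2.9
   vertex 2.7 0.7 1.9
   vertex 3.3 3.6 2.3
  endloop
 endfacet
 facet normal 0.543 -0.289 0.788
  outer loop
   vertex 2.9 3.8 2.9
   vertex 0.3 1.1 3.7
   vertex 2.7 0.7 1.9
  endloop
 endfacet
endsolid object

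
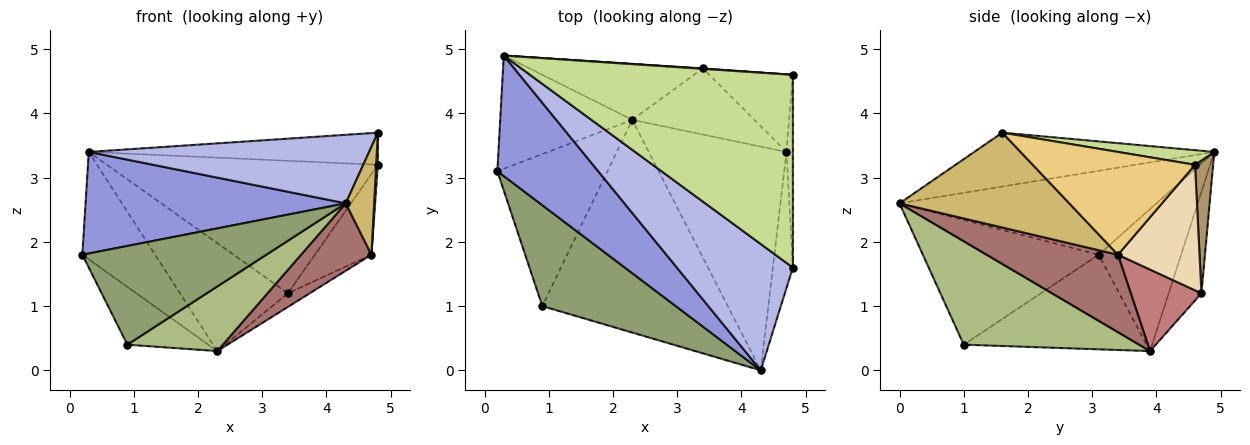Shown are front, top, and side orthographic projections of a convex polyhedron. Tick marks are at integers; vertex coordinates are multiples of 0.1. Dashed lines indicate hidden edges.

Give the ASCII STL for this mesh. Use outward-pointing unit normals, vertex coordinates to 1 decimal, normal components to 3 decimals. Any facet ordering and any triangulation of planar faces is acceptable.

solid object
 facet normal -0.615 0.543 -0.572
  outer loop
   vertex 2.3 3.9 0.3
   vertex 0.2 3.1 1.8
   vertex 0.3 4.9 3.4
  endloop
 endfacet
 facet normal -0.626 0.277 -0.729
  outer loop
   vertex 0.9 1.0 0.4
   vertex 0.2 3.1 1.8
   vertex 2.3 3.9 0.3
  endloop
 endfacet
 facet normal -0.537 -0.544 0.645
  outer loop
   vertex 4.3 0.0 2.6
   vertex 0.3 4.9 3.4
   vertex 0.2 3.1 1.8
  endloop
 endfacet
 facet normal -0.378 -0.441 0.814
  outer loop
   vertex 4.3 0.0 2.6
   vertex 4.8 1.6 3.7
   vertex 0.3 4.9 3.4
  endloop
 endfacet
 facet normal -0.556 -0.581 0.594
  outer loop
   vertex 4.3 0.0 2.6
   vertex 0.2 3.1 1.8
   vertex 0.9 1.0 0.4
  endloop
 endfacet
 facet normal 0.471 -0.256 -0.844
  outer loop
   vertex 4.3 0.0 2.6
   vertex 0.9 1.0 0.4
   vertex 2.3 3.9 0.3
  endloop
 endfacet
 facet normal 0.055 0.164 0.985
  outer loop
   vertex 4.8 4.6 3.2
   vertex 0.3 4.9 3.4
   vertex 4.8 1.6 3.7
  endloop
 endfacet
 facet normal -0.260 0.857 -0.444
  outer loop
   vertex 3.4 4.7 1.2
   vertex 2.3 3.9 0.3
   vertex 0.3 4.9 3.4
  endloop
 endfacet
 facet normal 0.067 0.998 0.003
  outer loop
   vertex 3.4 4.7 1.2
   vertex 0.3 4.9 3.4
   vertex 4.8 4.6 3.2
  endloop
 endfacet
 facet normal 0.966 -0.162 -0.204
  outer loop
   vertex 4.7 3.4 1.8
   vertex 4.8 1.6 3.7
   vertex 4.3 0.0 2.6
  endloop
 endfacet
 facet normal 0.998 -0.010 -0.062
  outer loop
   vertex 4.7 3.4 1.8
   vertex 4.8 4.6 3.2
   vertex 4.8 1.6 3.7
  endloop
 endfacet
 facet normal 0.721 0.500 -0.480
  outer loop
   vertex 4.7 3.4 1.8
   vertex 3.4 4.7 1.2
   vertex 4.8 4.6 3.2
  endloop
 endfacet
 facet normal 0.474 -0.254 -0.843
  outer loop
   vertex 4.7 3.4 1.8
   vertex 4.3 0.0 2.6
   vertex 2.3 3.9 0.3
  endloop
 endfacet
 facet normal 0.547 0.169 -0.820
  outer loop
   vertex 4.7 3.4 1.8
   vertex 2.3 3.9 0.3
   vertex 3.4 4.7 1.2
  endloop
 endfacet
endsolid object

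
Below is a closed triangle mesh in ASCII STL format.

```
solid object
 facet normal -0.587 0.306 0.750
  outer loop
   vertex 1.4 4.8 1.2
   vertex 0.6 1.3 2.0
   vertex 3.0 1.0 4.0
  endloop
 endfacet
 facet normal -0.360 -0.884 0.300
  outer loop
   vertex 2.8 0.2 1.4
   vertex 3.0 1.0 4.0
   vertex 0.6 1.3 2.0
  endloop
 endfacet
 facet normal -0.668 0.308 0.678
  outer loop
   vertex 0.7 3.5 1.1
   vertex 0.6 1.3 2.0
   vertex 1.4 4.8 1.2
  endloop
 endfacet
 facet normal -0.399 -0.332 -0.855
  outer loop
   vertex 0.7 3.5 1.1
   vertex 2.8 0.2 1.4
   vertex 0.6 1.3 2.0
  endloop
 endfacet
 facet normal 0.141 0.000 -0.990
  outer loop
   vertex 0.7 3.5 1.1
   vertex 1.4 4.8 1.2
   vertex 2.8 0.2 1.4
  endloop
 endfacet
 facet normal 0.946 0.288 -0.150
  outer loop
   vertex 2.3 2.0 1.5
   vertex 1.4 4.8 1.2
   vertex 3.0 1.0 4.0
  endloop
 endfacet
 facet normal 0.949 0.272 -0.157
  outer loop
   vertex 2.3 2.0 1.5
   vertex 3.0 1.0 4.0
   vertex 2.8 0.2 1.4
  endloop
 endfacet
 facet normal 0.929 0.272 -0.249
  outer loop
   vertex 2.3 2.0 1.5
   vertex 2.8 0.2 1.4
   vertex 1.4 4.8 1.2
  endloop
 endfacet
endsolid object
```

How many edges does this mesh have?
12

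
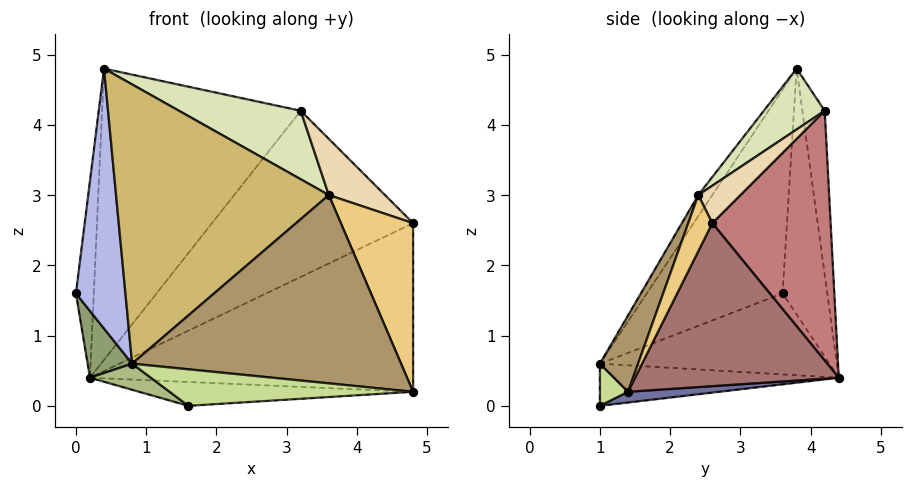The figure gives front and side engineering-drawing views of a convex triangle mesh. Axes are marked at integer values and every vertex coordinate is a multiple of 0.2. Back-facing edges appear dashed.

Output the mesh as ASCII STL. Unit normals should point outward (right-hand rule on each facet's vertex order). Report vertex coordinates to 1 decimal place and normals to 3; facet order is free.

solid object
 facet normal 0.045 0.135 -0.990
  outer loop
   vertex 0.2 4.4 0.4
   vertex 4.8 1.4 0.2
   vertex 1.6 1.0 0.0
  endloop
 endfacet
 facet normal -0.925 0.370 0.092
  outer loop
   vertex 0.2 4.4 0.4
   vertex 0.0 3.6 1.6
   vertex 0.4 3.8 4.8
  endloop
 endfacet
 facet normal -0.111 0.984 0.139
  outer loop
   vertex 0.2 4.4 0.4
   vertex 0.4 3.8 4.8
   vertex 3.2 4.2 4.2
  endloop
 endfacet
 facet normal -0.931 -0.339 0.138
  outer loop
   vertex 0.8 1.0 0.6
   vertex 0.4 3.8 4.8
   vertex 0.0 3.6 1.6
  endloop
 endfacet
 facet normal -0.943 -0.183 -0.279
  outer loop
   vertex 0.8 1.0 0.6
   vertex 0.0 3.6 1.6
   vertex 0.2 4.4 0.4
  endloop
 endfacet
 facet normal -0.593 -0.151 -0.791
  outer loop
   vertex 0.8 1.0 0.6
   vertex 0.2 4.4 0.4
   vertex 1.6 1.0 0.0
  endloop
 endfacet
 facet normal 0.113 -0.982 0.151
  outer loop
   vertex 0.8 1.0 0.6
   vertex 1.6 1.0 0.0
   vertex 4.8 1.4 0.2
  endloop
 endfacet
 facet normal 0.249 -0.498 0.830
  outer loop
   vertex 3.6 2.4 3.0
   vertex 3.2 4.2 4.2
   vertex 0.4 3.8 4.8
  endloop
 endfacet
 facet normal 0.130 -0.915 0.382
  outer loop
   vertex 3.6 2.4 3.0
   vertex 0.8 1.0 0.6
   vertex 4.8 1.4 0.2
  endloop
 endfacet
 facet normal -0.055 -0.833 0.550
  outer loop
   vertex 3.6 2.4 3.0
   vertex 0.4 3.8 4.8
   vertex 0.8 1.0 0.6
  endloop
 endfacet
 facet normal 0.286 -0.857 0.429
  outer loop
   vertex 4.8 2.6 2.6
   vertex 3.6 2.4 3.0
   vertex 4.8 1.4 0.2
  endloop
 endfacet
 facet normal 0.349 -0.465 0.814
  outer loop
   vertex 4.8 2.6 2.6
   vertex 3.2 4.2 4.2
   vertex 3.6 2.4 3.0
  endloop
 endfacet
 facet normal 0.491 0.779 -0.390
  outer loop
   vertex 4.8 2.6 2.6
   vertex 4.8 1.4 0.2
   vertex 0.2 4.4 0.4
  endloop
 endfacet
 facet normal 0.478 0.812 -0.334
  outer loop
   vertex 4.8 2.6 2.6
   vertex 0.2 4.4 0.4
   vertex 3.2 4.2 4.2
  endloop
 endfacet
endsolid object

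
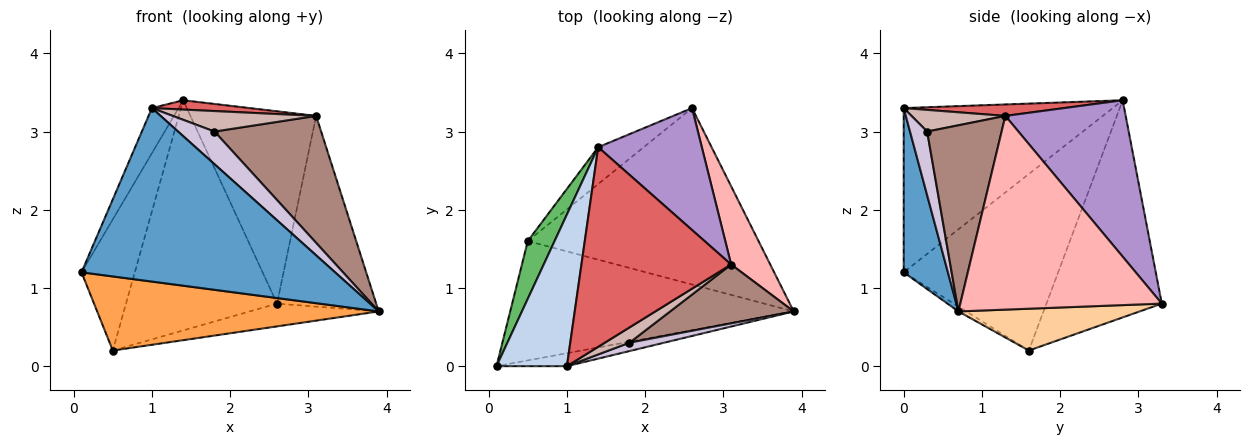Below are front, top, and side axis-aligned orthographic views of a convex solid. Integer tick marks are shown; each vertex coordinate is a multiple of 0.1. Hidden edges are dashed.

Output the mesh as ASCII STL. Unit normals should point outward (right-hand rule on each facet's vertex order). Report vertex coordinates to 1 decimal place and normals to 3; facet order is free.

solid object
 facet normal 0.171 -0.982 -0.073
  outer loop
   vertex 1.0 0.0 3.3
   vertex 0.1 0.0 1.2
   vertex 3.9 0.7 0.7
  endloop
 endfacet
 facet normal -0.913 0.116 0.391
  outer loop
   vertex 1.0 0.0 3.3
   vertex 1.4 2.8 3.4
   vertex 0.1 0.0 1.2
  endloop
 endfacet
 facet normal -0.015 -0.527 -0.850
  outer loop
   vertex 0.5 1.6 0.2
   vertex 3.9 0.7 0.7
   vertex 0.1 0.0 1.2
  endloop
 endfacet
 facet normal 0.177 0.126 -0.976
  outer loop
   vertex 0.5 1.6 0.2
   vertex 2.6 3.3 0.8
   vertex 3.9 0.7 0.7
  endloop
 endfacet
 facet normal -0.936 0.323 0.142
  outer loop
   vertex 0.5 1.6 0.2
   vertex 0.1 0.0 1.2
   vertex 1.4 2.8 3.4
  endloop
 endfacet
 facet normal -0.602 0.788 -0.126
  outer loop
   vertex 0.5 1.6 0.2
   vertex 1.4 2.8 3.4
   vertex 2.6 3.3 0.8
  endloop
 endfacet
 facet normal 0.076 -0.046 0.996
  outer loop
   vertex 3.1 1.3 3.2
   vertex 1.4 2.8 3.4
   vertex 1.0 0.0 3.3
  endloop
 endfacet
 facet normal 0.883 0.435 0.178
  outer loop
   vertex 3.1 1.3 3.2
   vertex 3.9 0.7 0.7
   vertex 2.6 3.3 0.8
  endloop
 endfacet
 facet normal 0.629 0.657 0.416
  outer loop
   vertex 3.1 1.3 3.2
   vertex 2.6 3.3 0.8
   vertex 1.4 2.8 3.4
  endloop
 endfacet
 facet normal 0.415 -0.881 0.226
  outer loop
   vertex 1.8 0.3 3.0
   vertex 1.0 0.0 3.3
   vertex 3.9 0.7 0.7
  endloop
 endfacet
 facet normal 0.535 -0.767 0.355
  outer loop
   vertex 1.8 0.3 3.0
   vertex 3.9 0.7 0.7
   vertex 3.1 1.3 3.2
  endloop
 endfacet
 facet normal 0.465 -0.710 0.529
  outer loop
   vertex 1.8 0.3 3.0
   vertex 3.1 1.3 3.2
   vertex 1.0 0.0 3.3
  endloop
 endfacet
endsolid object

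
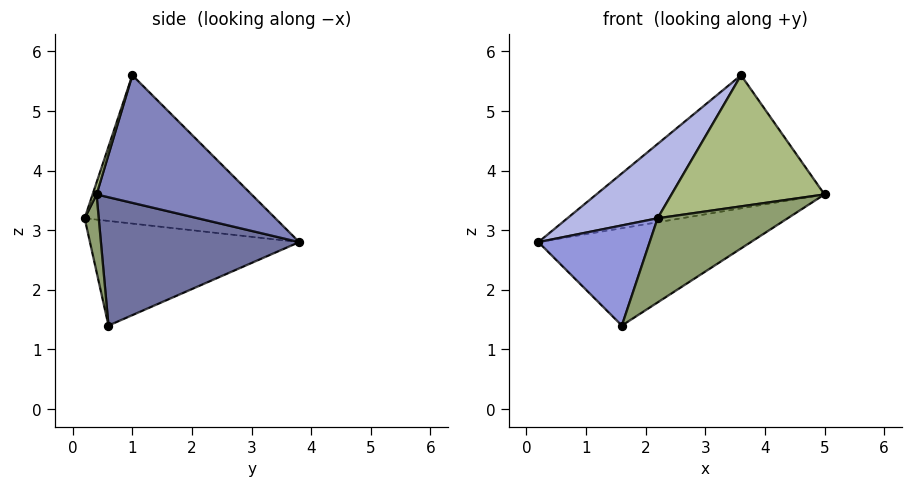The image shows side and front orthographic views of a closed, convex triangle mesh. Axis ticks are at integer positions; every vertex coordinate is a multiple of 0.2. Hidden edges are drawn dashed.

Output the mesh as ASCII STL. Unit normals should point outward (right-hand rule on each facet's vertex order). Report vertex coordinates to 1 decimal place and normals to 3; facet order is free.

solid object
 facet normal 0.485 0.520 -0.703
  outer loop
   vertex 1.6 0.6 1.4
   vertex 0.2 3.8 2.8
   vertex 5.0 0.4 3.6
  endloop
 endfacet
 facet normal 0.556 0.819 0.144
  outer loop
   vertex 3.6 1.0 5.6
   vertex 5.0 0.4 3.6
   vertex 0.2 3.8 2.8
  endloop
 endfacet
 facet normal -0.867 -0.461 0.187
  outer loop
   vertex 2.2 0.2 3.2
   vertex 0.2 3.8 2.8
   vertex 1.6 0.6 1.4
  endloop
 endfacet
 facet normal -0.751 -0.355 0.557
  outer loop
   vertex 2.2 0.2 3.2
   vertex 3.6 1.0 5.6
   vertex 0.2 3.8 2.8
  endloop
 endfacet
 facet normal 0.104 -0.963 -0.249
  outer loop
   vertex 2.2 0.2 3.2
   vertex 1.6 0.6 1.4
   vertex 5.0 0.4 3.6
  endloop
 endfacet
 facet normal 0.025 -0.953 0.303
  outer loop
   vertex 2.2 0.2 3.2
   vertex 5.0 0.4 3.6
   vertex 3.6 1.0 5.6
  endloop
 endfacet
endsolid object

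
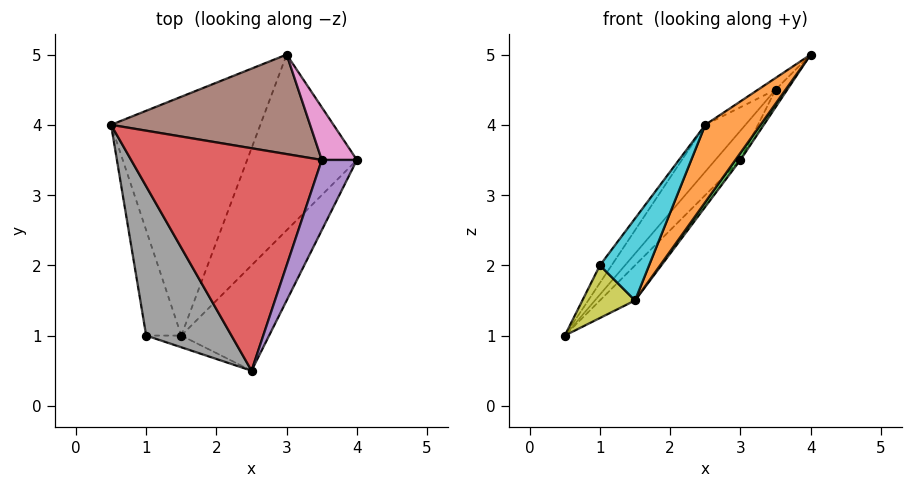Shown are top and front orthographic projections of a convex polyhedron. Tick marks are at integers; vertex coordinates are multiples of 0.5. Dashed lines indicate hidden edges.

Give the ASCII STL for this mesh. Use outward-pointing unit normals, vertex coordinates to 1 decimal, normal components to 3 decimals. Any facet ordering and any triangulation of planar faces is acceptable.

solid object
 facet normal 0.681 0.106 -0.724
  outer loop
   vertex 1.5 1.0 1.5
   vertex 0.5 4.0 1.0
   vertex 3.0 5.0 3.5
  endloop
 endfacet
 facet normal 0.865 -0.297 -0.405
  outer loop
   vertex 1.5 1.0 1.5
   vertex 4.0 3.5 5.0
   vertex 2.5 0.5 4.0
  endloop
 endfacet
 facet normal 0.821 -0.023 -0.570
  outer loop
   vertex 1.5 1.0 1.5
   vertex 3.0 5.0 3.5
   vertex 4.0 3.5 5.0
  endloop
 endfacet
 facet normal -0.742 0.138 0.656
  outer loop
   vertex 3.5 3.5 4.5
   vertex 0.5 4.0 1.0
   vertex 2.5 0.5 4.0
  endloop
 endfacet
 facet normal -0.702 0.117 0.702
  outer loop
   vertex 3.5 3.5 4.5
   vertex 2.5 0.5 4.0
   vertex 4.0 3.5 5.0
  endloop
 endfacet
 facet normal -0.731 0.192 0.654
  outer loop
   vertex 3.5 3.5 4.5
   vertex 3.0 5.0 3.5
   vertex 0.5 4.0 1.0
  endloop
 endfacet
 facet normal -0.688 0.229 0.688
  outer loop
   vertex 3.5 3.5 4.5
   vertex 4.0 3.5 5.0
   vertex 3.0 5.0 3.5
  endloop
 endfacet
 facet normal -0.789 0.072 0.610
  outer loop
   vertex 1.0 1.0 2.0
   vertex 2.5 0.5 4.0
   vertex 0.5 4.0 1.0
  endloop
 endfacet
 facet normal -0.667 -0.333 -0.667
  outer loop
   vertex 1.0 1.0 2.0
   vertex 0.5 4.0 1.0
   vertex 1.5 1.0 1.5
  endloop
 endfacet
 facet normal -0.140 -0.980 -0.140
  outer loop
   vertex 1.0 1.0 2.0
   vertex 1.5 1.0 1.5
   vertex 2.5 0.5 4.0
  endloop
 endfacet
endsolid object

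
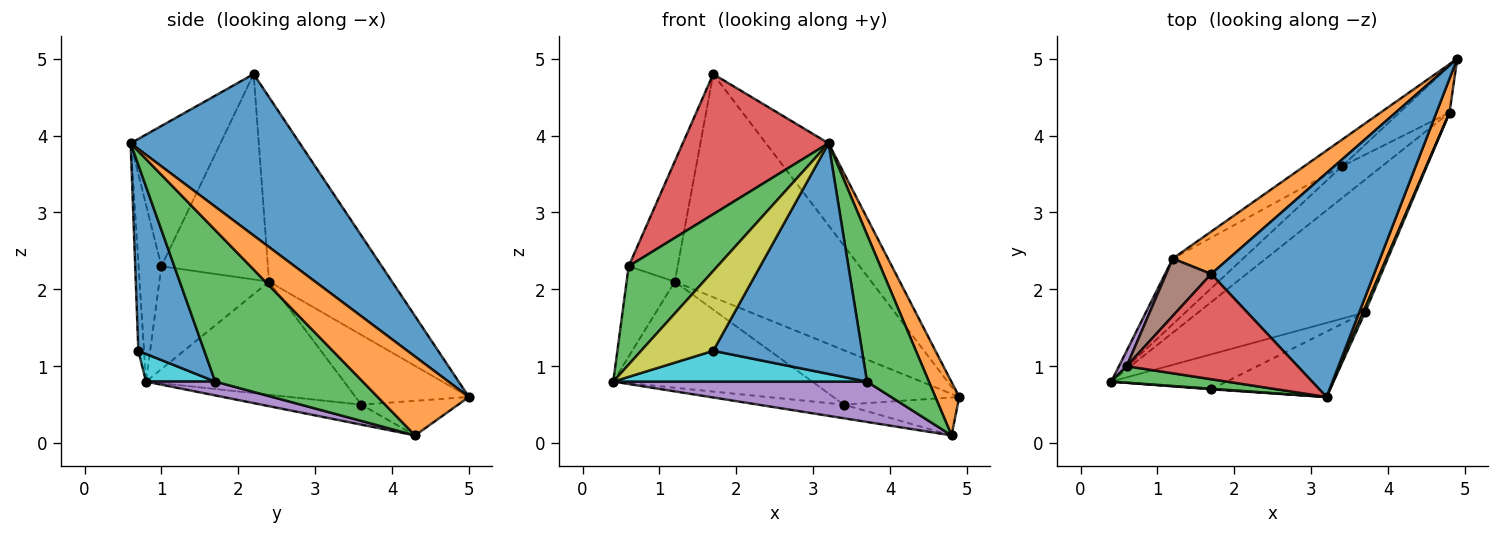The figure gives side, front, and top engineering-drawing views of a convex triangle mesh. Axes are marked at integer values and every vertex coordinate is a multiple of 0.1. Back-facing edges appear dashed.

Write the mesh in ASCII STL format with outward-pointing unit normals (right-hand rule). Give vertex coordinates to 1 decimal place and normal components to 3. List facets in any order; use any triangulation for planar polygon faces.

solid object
 facet normal 0.681 0.252 0.687
  outer loop
   vertex 1.7 2.2 4.8
   vertex 3.2 0.6 3.9
   vertex 4.9 5.0 0.6
  endloop
 endfacet
 facet normal -0.524 0.837 0.159
  outer loop
   vertex 1.2 2.4 2.1
   vertex 1.7 2.2 4.8
   vertex 4.9 5.0 0.6
  endloop
 endfacet
 facet normal -0.246 -0.956 0.160
  outer loop
   vertex 0.6 1.0 2.3
   vertex 0.4 0.8 0.8
   vertex 3.2 0.6 3.9
  endloop
 endfacet
 facet normal -0.442 -0.717 0.539
  outer loop
   vertex 0.6 1.0 2.3
   vertex 3.2 0.6 3.9
   vertex 1.7 2.2 4.8
  endloop
 endfacet
 facet normal -0.913 0.401 0.068
  outer loop
   vertex 0.6 1.0 2.3
   vertex 1.2 2.4 2.1
   vertex 0.4 0.8 0.8
  endloop
 endfacet
 facet normal -0.891 0.410 0.195
  outer loop
   vertex 0.6 1.0 2.3
   vertex 1.7 2.2 4.8
   vertex 1.2 2.4 2.1
  endloop
 endfacet
 facet normal -0.646 0.649 -0.401
  outer loop
   vertex 3.4 3.6 0.5
   vertex 0.4 0.8 0.8
   vertex 1.2 2.4 2.1
  endloop
 endfacet
 facet normal -0.629 0.698 -0.341
  outer loop
   vertex 3.4 3.6 0.5
   vertex 1.2 2.4 2.1
   vertex 4.9 5.0 0.6
  endloop
 endfacet
 facet normal -0.079 -0.997 0.007
  outer loop
   vertex 1.7 0.7 1.2
   vertex 3.2 0.6 3.9
   vertex 0.4 0.8 0.8
  endloop
 endfacet
 facet normal 0.177 -0.650 -0.739
  outer loop
   vertex 1.7 0.7 1.2
   vertex 0.4 0.8 0.8
   vertex 3.7 1.7 0.8
  endloop
 endfacet
 facet normal 0.392 -0.885 -0.251
  outer loop
   vertex 1.7 0.7 1.2
   vertex 3.7 1.7 0.8
   vertex 3.2 0.6 3.9
  endloop
 endfacet
 facet normal 0.955 -0.250 0.159
  outer loop
   vertex 4.8 4.3 0.1
   vertex 4.9 5.0 0.6
   vertex 3.2 0.6 3.9
  endloop
 endfacet
 facet normal 0.922 -0.387 0.011
  outer loop
   vertex 4.8 4.3 0.1
   vertex 3.2 0.6 3.9
   vertex 3.7 1.7 0.8
  endloop
 endfacet
 facet normal -0.473 0.556 -0.683
  outer loop
   vertex 4.8 4.3 0.1
   vertex 3.4 3.6 0.5
   vertex 4.9 5.0 0.6
  endloop
 endfacet
 facet normal 0.079 -0.290 -0.954
  outer loop
   vertex 4.8 4.3 0.1
   vertex 3.7 1.7 0.8
   vertex 0.4 0.8 0.8
  endloop
 endfacet
 facet normal -0.418 0.358 -0.835
  outer loop
   vertex 4.8 4.3 0.1
   vertex 0.4 0.8 0.8
   vertex 3.4 3.6 0.5
  endloop
 endfacet
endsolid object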